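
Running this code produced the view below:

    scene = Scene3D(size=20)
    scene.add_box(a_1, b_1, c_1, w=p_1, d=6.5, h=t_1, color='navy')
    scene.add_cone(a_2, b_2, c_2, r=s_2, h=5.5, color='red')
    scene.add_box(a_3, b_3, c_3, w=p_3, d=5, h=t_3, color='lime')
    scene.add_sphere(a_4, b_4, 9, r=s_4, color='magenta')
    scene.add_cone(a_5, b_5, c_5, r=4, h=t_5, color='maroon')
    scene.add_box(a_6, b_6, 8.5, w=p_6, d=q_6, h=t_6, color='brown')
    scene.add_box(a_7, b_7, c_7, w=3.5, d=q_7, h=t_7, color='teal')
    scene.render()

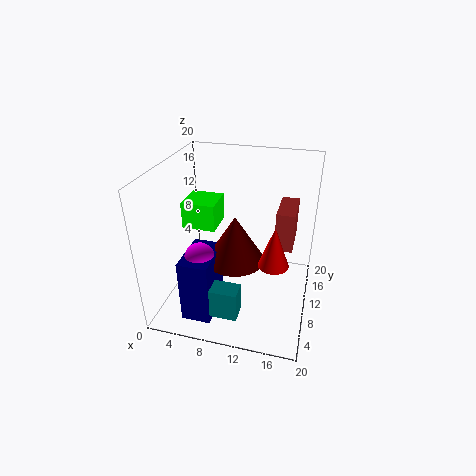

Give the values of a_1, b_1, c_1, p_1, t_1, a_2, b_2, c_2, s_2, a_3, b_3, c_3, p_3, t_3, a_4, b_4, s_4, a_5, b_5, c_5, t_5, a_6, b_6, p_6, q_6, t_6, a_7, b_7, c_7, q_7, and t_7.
a_1 = 4; b_1 = 2.5; c_1 = 0.5; p_1 = 4; t_1 = 9; a_2 = 15.5; b_2 = 7; c_2 = 8.5; s_2 = 2; a_3 = 1; b_3 = 11.5; c_3 = 9.5; p_3 = 5; t_3 = 4; a_4 = 6; b_4 = 5.5; s_4 = 2; a_5 = 10; b_5 = 8.5; c_5 = 7.5; t_5 = 6.5; a_6 = 15; b_6 = 10.5; p_6 = 2.5; q_6 = 6; t_6 = 5.5; a_7 = 8.5; b_7 = 1.5; c_7 = 3; q_7 = 2.5; t_7 = 4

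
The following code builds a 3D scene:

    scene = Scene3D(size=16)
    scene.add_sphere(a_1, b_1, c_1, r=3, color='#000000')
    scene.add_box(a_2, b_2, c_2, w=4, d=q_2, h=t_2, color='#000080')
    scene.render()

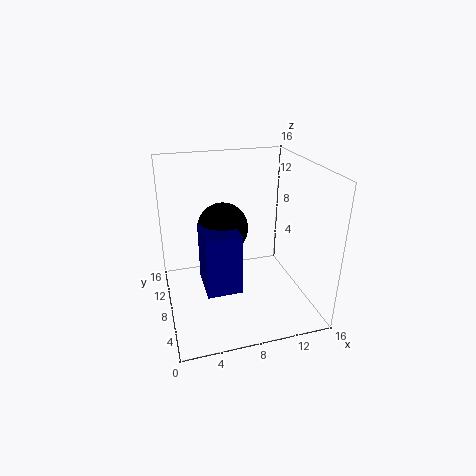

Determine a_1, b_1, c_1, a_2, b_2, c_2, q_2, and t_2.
a_1 = 7; b_1 = 11; c_1 = 8; a_2 = 4; b_2 = 6; c_2 = 2; q_2 = 5; t_2 = 7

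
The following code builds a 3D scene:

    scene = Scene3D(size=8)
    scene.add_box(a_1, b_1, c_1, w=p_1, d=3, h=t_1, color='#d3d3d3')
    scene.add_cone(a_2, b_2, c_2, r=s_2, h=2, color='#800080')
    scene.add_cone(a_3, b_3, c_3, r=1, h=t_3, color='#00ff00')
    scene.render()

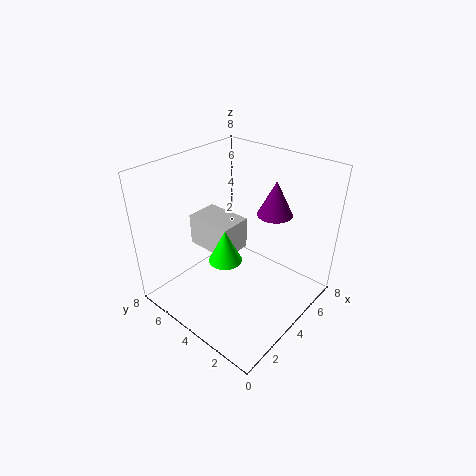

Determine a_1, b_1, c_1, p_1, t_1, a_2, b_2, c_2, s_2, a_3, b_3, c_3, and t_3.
a_1 = 4; b_1 = 5; c_1 = 2; p_1 = 2; t_1 = 2; a_2 = 6; b_2 = 3; c_2 = 5; s_2 = 1; a_3 = 4; b_3 = 5; c_3 = 2; t_3 = 2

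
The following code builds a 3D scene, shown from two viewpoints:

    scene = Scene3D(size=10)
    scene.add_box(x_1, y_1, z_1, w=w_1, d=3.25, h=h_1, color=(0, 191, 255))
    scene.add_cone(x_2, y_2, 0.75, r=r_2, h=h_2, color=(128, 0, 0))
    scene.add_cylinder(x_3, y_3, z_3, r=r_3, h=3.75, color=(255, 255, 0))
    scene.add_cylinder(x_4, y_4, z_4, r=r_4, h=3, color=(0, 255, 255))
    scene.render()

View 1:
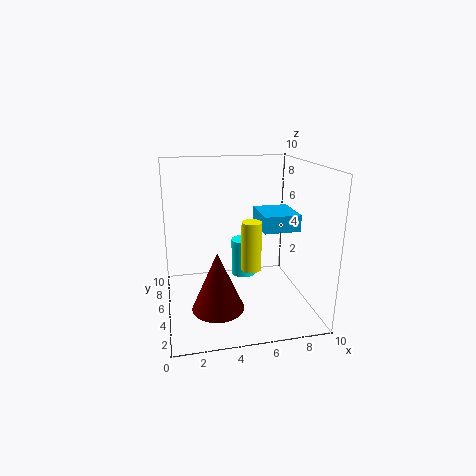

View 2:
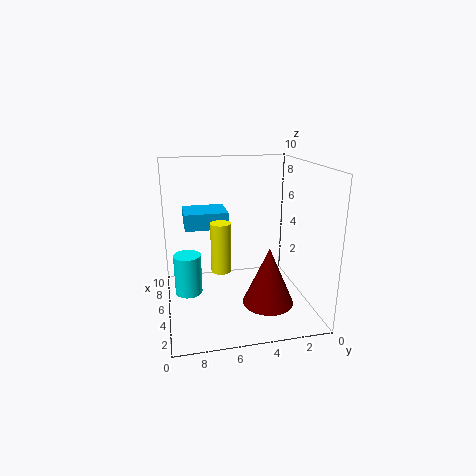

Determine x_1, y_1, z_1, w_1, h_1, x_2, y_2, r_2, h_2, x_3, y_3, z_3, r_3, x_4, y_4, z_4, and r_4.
x_1 = 7; y_1 = 5.25; z_1 = 5; w_1 = 2.75; h_1 = 1.25; x_2 = 3.25; y_2 = 3.25; r_2 = 1.75; h_2 = 4; x_3 = 6.25; y_3 = 6; z_3 = 2; r_3 = 0.75; x_4 = 6.25; y_4 = 8.5; z_4 = 0.5; r_4 = 1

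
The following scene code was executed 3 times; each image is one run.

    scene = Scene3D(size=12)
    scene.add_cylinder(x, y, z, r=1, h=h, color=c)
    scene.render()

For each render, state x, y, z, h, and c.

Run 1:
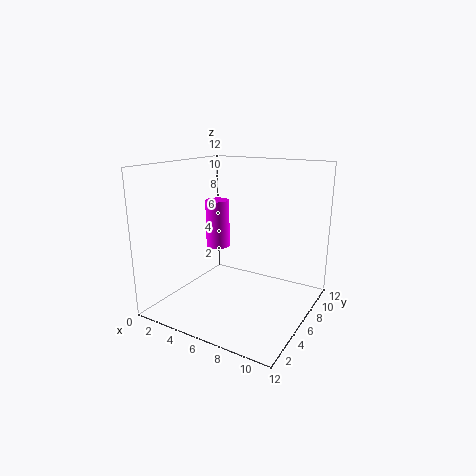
x = 4
y = 6
z = 5
h = 4
c = 'magenta'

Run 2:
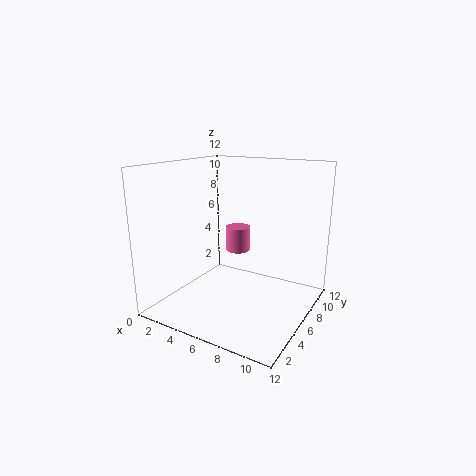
x = 6
y = 6
z = 5
h = 2
c = 'hotpink'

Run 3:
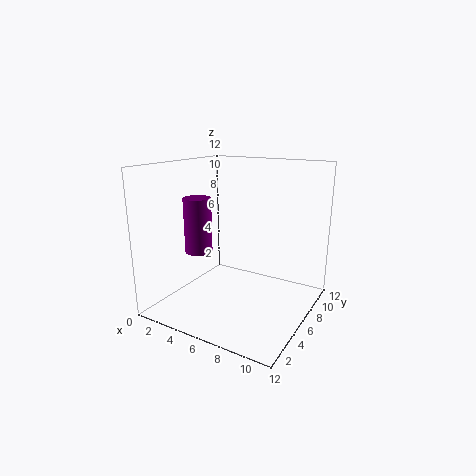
x = 5
y = 2
z = 6
h = 4
c = 'purple'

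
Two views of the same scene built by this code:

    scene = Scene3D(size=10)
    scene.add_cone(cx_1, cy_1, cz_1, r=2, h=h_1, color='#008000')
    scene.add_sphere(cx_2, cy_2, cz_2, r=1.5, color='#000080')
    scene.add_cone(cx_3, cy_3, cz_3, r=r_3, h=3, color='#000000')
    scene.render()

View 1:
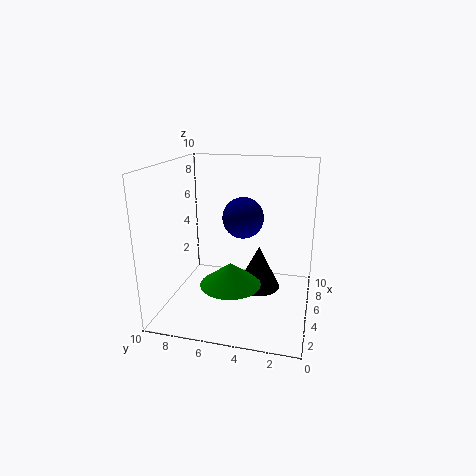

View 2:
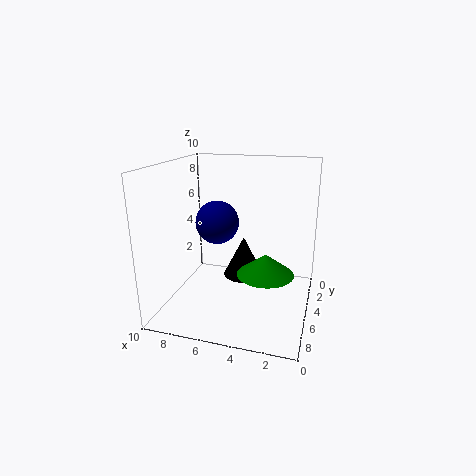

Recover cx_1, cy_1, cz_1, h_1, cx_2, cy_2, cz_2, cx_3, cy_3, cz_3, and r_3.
cx_1 = 3
cy_1 = 5
cz_1 = 2.5
h_1 = 1.5
cx_2 = 6.5
cy_2 = 5
cz_2 = 6
cx_3 = 5
cy_3 = 3.5
cz_3 = 1.5
r_3 = 1.5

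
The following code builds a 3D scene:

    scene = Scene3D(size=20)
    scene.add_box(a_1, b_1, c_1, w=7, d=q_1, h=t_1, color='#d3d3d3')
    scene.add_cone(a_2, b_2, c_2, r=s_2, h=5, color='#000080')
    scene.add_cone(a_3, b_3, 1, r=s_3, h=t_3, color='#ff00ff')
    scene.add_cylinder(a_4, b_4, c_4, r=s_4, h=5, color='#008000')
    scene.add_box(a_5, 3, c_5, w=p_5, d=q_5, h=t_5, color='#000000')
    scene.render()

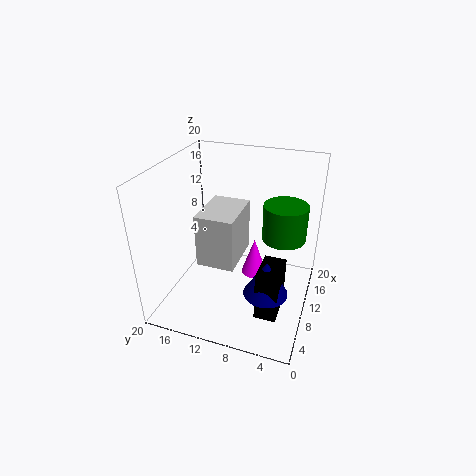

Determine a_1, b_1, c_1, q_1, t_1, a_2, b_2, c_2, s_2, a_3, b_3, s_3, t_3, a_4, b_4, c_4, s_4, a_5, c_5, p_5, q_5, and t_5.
a_1 = 5; b_1 = 9; c_1 = 8; q_1 = 5; t_1 = 7; a_2 = 7; b_2 = 5; c_2 = 4; s_2 = 3; a_3 = 15; b_3 = 9; s_3 = 2; t_3 = 6; a_4 = 12; b_4 = 4; c_4 = 10; s_4 = 3; a_5 = 5; c_5 = 1; p_5 = 5; q_5 = 3; t_5 = 7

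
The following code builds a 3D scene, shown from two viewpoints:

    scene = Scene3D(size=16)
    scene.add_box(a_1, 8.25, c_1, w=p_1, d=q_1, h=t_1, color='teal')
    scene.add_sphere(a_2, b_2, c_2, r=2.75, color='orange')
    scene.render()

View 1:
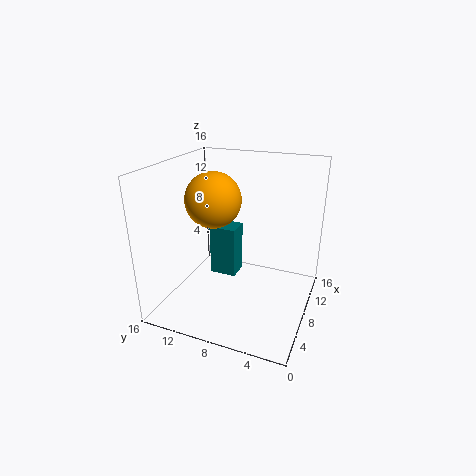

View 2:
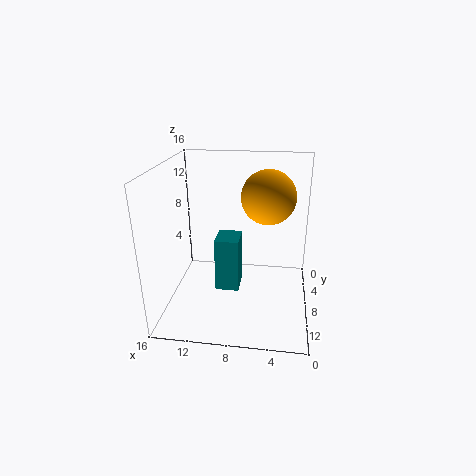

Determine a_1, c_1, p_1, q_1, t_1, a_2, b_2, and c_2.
a_1 = 7.5, c_1 = 3.25, p_1 = 2.5, q_1 = 3, t_1 = 5.75, a_2 = 4.75, b_2 = 9.25, c_2 = 13.25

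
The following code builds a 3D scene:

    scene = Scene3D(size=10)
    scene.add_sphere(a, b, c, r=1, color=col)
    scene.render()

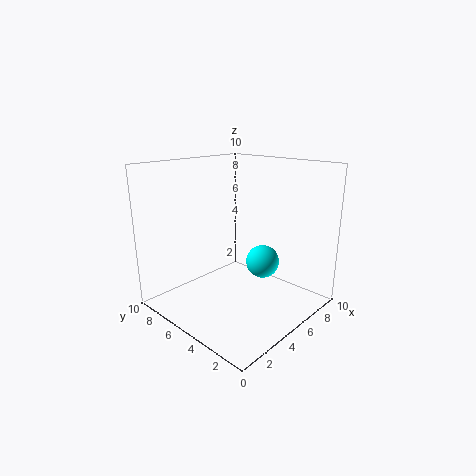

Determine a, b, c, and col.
a = 4, b = 2, c = 4.5, col = 'cyan'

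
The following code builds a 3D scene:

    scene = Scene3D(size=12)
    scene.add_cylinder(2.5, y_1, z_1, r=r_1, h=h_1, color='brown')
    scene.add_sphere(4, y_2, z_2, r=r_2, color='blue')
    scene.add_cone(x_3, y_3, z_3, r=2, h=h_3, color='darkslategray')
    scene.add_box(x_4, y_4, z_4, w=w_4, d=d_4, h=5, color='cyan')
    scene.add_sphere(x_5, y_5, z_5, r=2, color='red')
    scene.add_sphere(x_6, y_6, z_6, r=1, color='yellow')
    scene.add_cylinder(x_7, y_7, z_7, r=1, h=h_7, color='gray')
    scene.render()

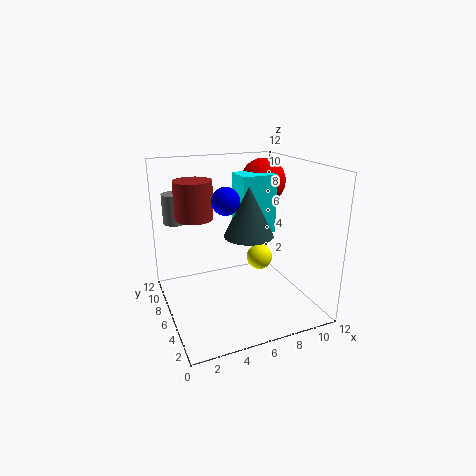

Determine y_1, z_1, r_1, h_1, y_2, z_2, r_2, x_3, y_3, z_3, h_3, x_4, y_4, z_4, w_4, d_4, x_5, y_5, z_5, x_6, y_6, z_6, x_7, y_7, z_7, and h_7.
y_1 = 6.5, z_1 = 8, r_1 = 1.5, h_1 = 3, y_2 = 3.5, z_2 = 10, r_2 = 1, x_3 = 6.5, y_3 = 5, z_3 = 6.5, h_3 = 4, x_4 = 6.5, y_4 = 6, z_4 = 6, w_4 = 3, d_4 = 2.5, x_5 = 9.5, y_5 = 8.5, z_5 = 10, x_6 = 7, y_6 = 4, z_6 = 5, x_7 = 1.5, y_7 = 9, z_7 = 7, h_7 = 2.5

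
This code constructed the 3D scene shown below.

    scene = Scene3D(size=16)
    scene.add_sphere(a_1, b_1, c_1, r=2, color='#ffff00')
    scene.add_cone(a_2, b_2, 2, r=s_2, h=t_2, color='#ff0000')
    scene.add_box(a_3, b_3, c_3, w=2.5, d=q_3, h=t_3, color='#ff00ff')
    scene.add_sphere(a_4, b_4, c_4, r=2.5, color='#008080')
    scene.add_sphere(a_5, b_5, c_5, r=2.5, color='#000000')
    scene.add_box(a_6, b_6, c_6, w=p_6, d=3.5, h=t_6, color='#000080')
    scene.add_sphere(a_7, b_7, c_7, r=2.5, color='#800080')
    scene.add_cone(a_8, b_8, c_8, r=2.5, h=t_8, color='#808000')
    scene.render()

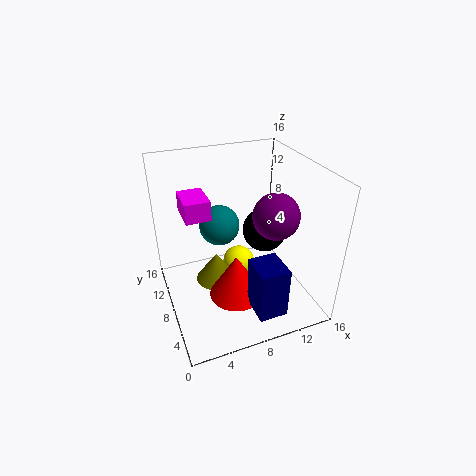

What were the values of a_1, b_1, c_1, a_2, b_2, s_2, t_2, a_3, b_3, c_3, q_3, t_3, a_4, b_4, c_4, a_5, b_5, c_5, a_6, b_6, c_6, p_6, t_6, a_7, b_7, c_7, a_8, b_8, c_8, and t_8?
a_1 = 9.5, b_1 = 11.5, c_1 = 2, a_2 = 7, b_2 = 6, s_2 = 3, t_2 = 5, a_3 = 2, b_3 = 6, c_3 = 12, q_3 = 3.5, t_3 = 2, a_4 = 7.5, b_4 = 13, c_4 = 7, a_5 = 11.5, b_5 = 8.5, c_5 = 8, a_6 = 7.5, b_6 = 0.5, c_6 = 2.5, p_6 = 3, t_6 = 5.5, a_7 = 11.5, b_7 = 6, c_7 = 11, a_8 = 6, b_8 = 10, c_8 = 1.5, t_8 = 3.5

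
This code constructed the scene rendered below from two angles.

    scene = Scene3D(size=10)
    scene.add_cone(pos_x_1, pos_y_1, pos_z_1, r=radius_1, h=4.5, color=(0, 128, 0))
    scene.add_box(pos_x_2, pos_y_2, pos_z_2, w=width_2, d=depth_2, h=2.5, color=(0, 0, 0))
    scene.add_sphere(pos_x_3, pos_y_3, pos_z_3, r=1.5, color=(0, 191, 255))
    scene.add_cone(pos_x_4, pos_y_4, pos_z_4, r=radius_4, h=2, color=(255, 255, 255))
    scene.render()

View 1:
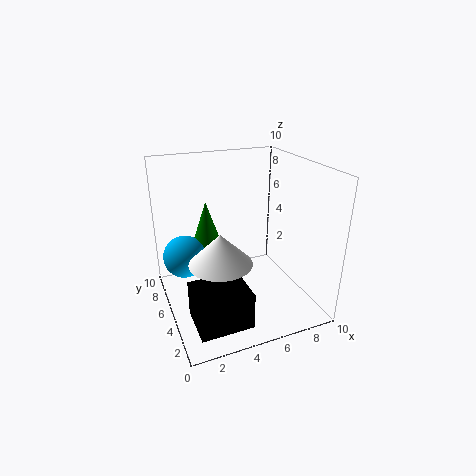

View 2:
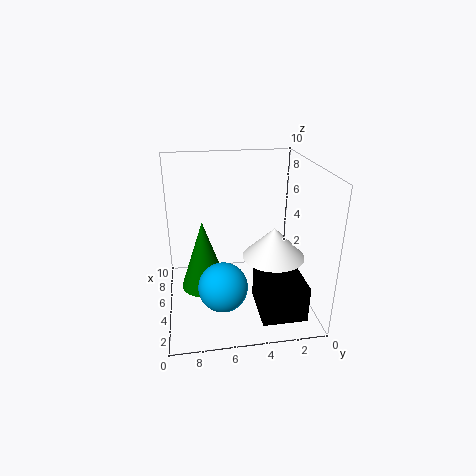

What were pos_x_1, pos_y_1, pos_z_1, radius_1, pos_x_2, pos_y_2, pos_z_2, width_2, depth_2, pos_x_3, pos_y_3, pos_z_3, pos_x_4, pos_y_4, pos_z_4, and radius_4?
pos_x_1 = 3.5; pos_y_1 = 7.5; pos_z_1 = 2.5; radius_1 = 1.5; pos_x_2 = 1; pos_y_2 = 1; pos_z_2 = 0.5; width_2 = 3.5; depth_2 = 3; pos_x_3 = 1.5; pos_y_3 = 6.5; pos_z_3 = 3.5; pos_x_4 = 3; pos_y_4 = 3; pos_z_4 = 4.5; radius_4 = 2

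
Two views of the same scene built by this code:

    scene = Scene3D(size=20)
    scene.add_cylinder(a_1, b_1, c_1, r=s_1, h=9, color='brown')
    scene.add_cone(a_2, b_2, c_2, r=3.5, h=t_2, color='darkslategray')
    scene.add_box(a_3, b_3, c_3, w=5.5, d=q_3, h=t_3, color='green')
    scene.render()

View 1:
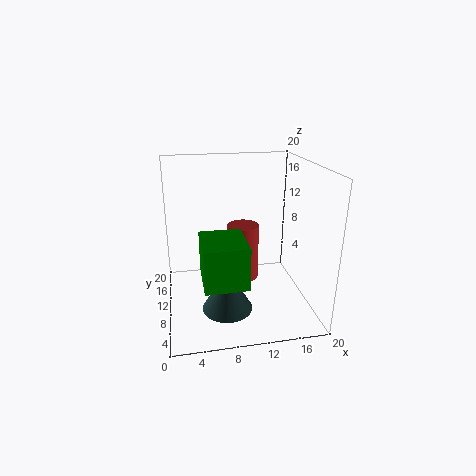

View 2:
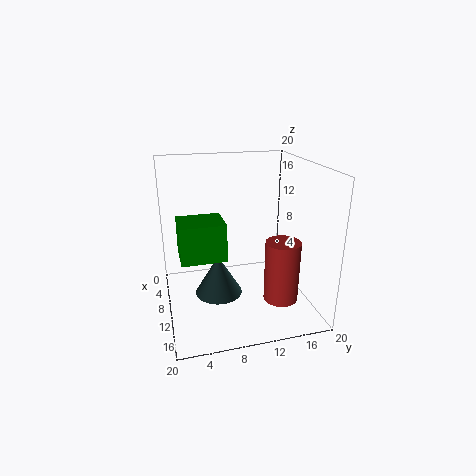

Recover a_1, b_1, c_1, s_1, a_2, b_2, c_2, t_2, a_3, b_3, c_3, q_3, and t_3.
a_1 = 12, b_1 = 16, c_1 = 0.5, s_1 = 2.5, a_2 = 8, b_2 = 7.5, c_2 = 0.5, t_2 = 6, a_3 = 4.5, b_3 = 2, c_3 = 6.5, q_3 = 6.5, t_3 = 5.5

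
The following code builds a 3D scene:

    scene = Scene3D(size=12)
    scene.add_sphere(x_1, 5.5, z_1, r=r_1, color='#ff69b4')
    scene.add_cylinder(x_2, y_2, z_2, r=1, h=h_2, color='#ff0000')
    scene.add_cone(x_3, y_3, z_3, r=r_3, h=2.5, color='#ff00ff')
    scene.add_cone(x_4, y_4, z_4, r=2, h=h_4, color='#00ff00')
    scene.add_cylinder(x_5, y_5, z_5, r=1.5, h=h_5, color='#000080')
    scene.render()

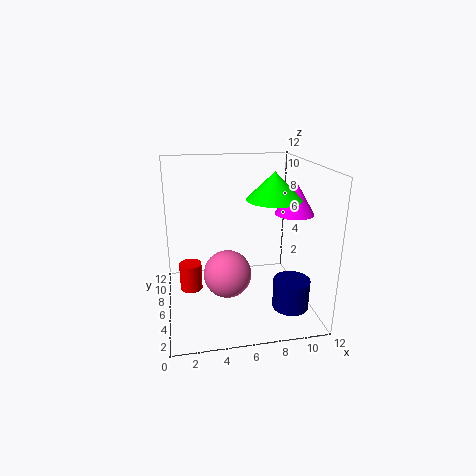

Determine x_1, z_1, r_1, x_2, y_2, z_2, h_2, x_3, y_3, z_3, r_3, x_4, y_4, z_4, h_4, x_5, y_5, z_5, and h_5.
x_1 = 5; z_1 = 3; r_1 = 2; x_2 = 2; y_2 = 8; z_2 = 0.5; h_2 = 2.5; x_3 = 10; y_3 = 4; z_3 = 8.5; r_3 = 1.5; x_4 = 8; y_4 = 3; z_4 = 10; h_4 = 2; x_5 = 10; y_5 = 3.5; z_5 = 0.5; h_5 = 2.5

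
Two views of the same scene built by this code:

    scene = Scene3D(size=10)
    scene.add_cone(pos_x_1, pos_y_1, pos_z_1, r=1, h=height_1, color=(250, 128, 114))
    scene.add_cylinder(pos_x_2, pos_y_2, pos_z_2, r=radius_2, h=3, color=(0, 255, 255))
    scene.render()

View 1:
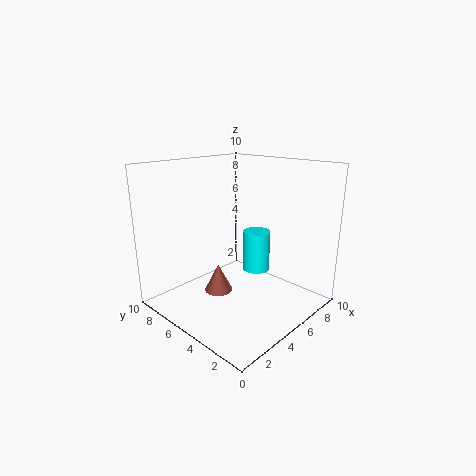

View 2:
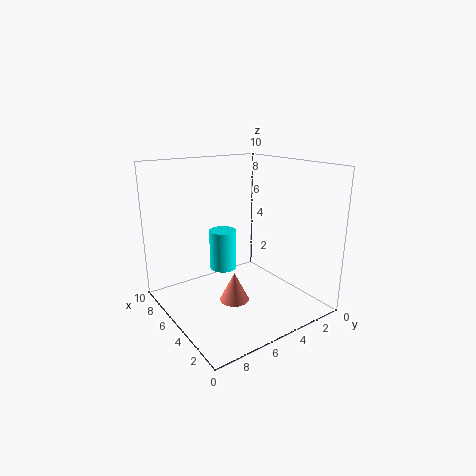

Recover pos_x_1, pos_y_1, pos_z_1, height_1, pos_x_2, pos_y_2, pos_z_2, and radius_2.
pos_x_1 = 4, pos_y_1 = 6, pos_z_1 = 1, height_1 = 2, pos_x_2 = 7, pos_y_2 = 5, pos_z_2 = 2, radius_2 = 1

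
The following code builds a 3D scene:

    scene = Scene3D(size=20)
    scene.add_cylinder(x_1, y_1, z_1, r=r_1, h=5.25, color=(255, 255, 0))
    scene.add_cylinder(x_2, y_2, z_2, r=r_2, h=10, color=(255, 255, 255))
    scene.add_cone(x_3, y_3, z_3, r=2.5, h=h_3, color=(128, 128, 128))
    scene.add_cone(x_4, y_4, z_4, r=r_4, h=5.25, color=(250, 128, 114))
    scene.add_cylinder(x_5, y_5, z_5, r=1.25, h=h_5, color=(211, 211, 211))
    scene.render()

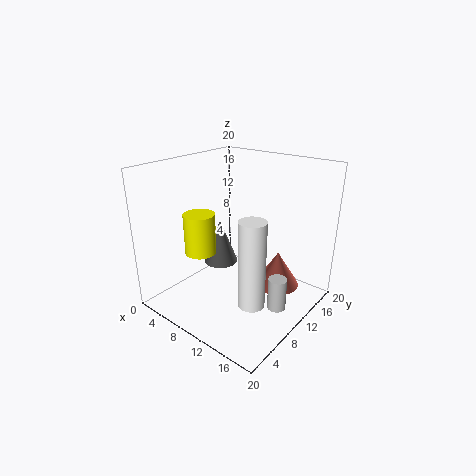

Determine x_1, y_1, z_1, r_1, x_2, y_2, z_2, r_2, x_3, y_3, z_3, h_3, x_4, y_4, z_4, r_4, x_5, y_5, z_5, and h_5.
x_1 = 8.25
y_1 = 4.5
z_1 = 9.5
r_1 = 2
x_2 = 17.75
y_2 = 2.75
z_2 = 6.75
r_2 = 1.5
x_3 = 6.25
y_3 = 10.5
z_3 = 5
h_3 = 6.5
x_4 = 13.75
y_4 = 14.75
z_4 = 1.75
r_4 = 3.25
x_5 = 16.75
y_5 = 10
z_5 = 1.5
h_5 = 4.5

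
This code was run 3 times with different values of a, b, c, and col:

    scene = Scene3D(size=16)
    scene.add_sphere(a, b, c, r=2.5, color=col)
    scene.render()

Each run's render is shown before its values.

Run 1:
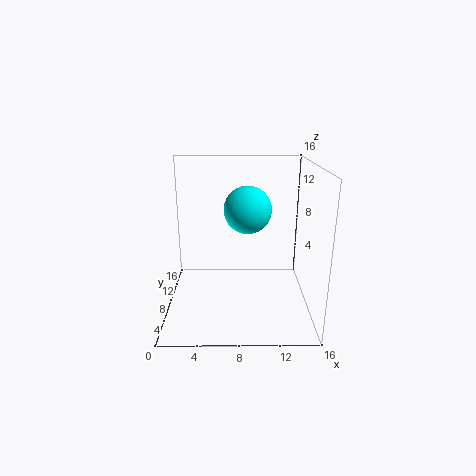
a = 9, b = 7, c = 11.5, col = 'cyan'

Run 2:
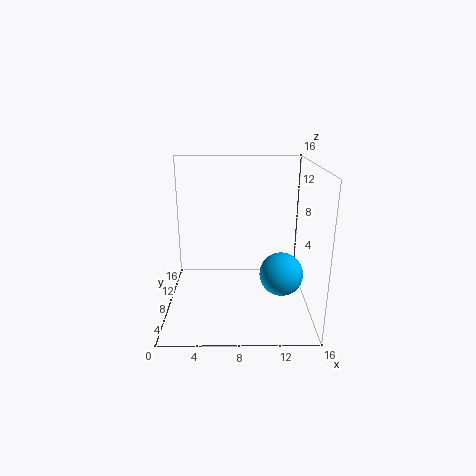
a = 13, b = 8, c = 3.5, col = 'deepskyblue'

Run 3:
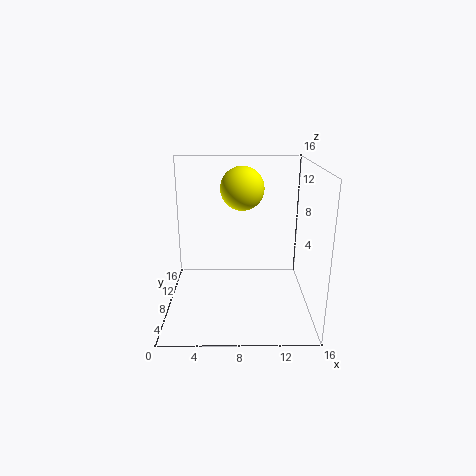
a = 8.5, b = 10.5, c = 13, col = 'yellow'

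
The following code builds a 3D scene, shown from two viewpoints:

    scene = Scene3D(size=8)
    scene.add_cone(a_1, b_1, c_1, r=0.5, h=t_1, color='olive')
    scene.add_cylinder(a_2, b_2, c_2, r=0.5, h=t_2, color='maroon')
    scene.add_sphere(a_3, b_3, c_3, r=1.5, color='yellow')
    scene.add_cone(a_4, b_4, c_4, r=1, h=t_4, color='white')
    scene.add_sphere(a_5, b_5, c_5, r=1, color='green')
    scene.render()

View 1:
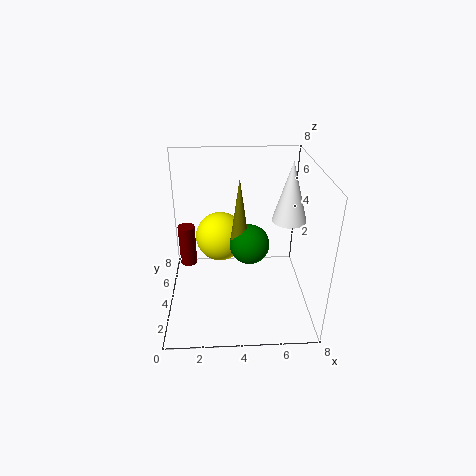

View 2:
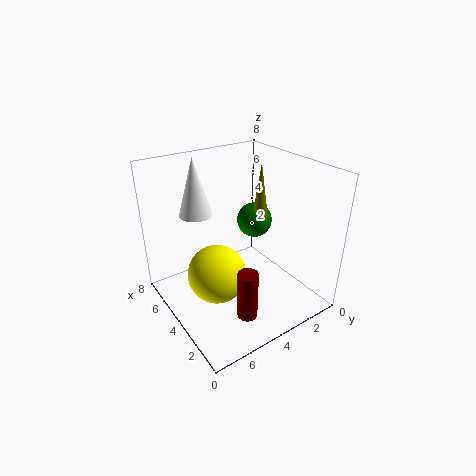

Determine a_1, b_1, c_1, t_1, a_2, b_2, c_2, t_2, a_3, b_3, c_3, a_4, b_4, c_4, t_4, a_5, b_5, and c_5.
a_1 = 4; b_1 = 2.5; c_1 = 4.5; t_1 = 3.5; a_2 = 1; b_2 = 5.5; c_2 = 1.5; t_2 = 2.5; a_3 = 3; b_3 = 6; c_3 = 3; a_4 = 7; b_4 = 5; c_4 = 4.5; t_4 = 3.5; a_5 = 4.5; b_5 = 2.5; c_5 = 4.5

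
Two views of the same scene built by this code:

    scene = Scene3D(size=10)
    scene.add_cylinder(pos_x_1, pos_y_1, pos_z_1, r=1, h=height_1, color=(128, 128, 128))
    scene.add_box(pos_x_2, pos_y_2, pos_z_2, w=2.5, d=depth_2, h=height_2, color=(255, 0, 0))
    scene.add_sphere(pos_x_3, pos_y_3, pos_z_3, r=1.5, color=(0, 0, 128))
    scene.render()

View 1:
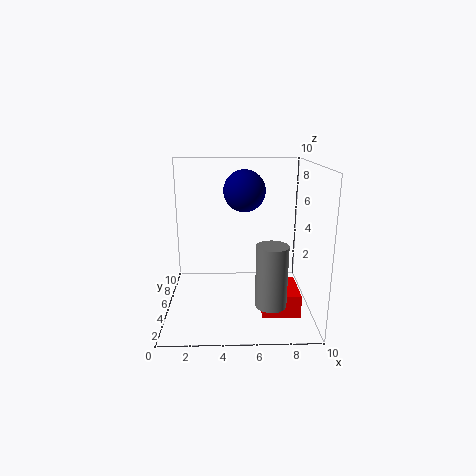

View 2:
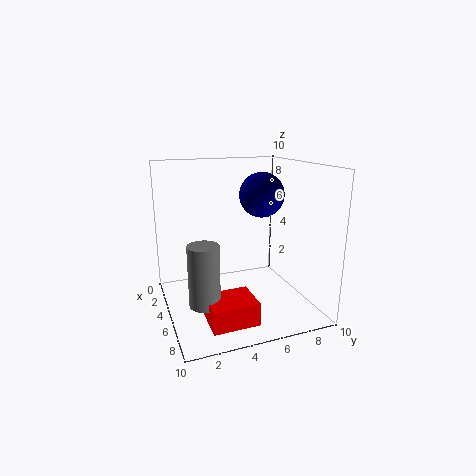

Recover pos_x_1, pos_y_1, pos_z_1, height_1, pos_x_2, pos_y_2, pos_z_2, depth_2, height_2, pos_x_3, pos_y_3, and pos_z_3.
pos_x_1 = 7, pos_y_1 = 2, pos_z_1 = 1.5, height_1 = 4, pos_x_2 = 6.5, pos_y_2 = 2, pos_z_2 = 0.5, depth_2 = 3, height_2 = 1.5, pos_x_3 = 5.5, pos_y_3 = 6.5, pos_z_3 = 8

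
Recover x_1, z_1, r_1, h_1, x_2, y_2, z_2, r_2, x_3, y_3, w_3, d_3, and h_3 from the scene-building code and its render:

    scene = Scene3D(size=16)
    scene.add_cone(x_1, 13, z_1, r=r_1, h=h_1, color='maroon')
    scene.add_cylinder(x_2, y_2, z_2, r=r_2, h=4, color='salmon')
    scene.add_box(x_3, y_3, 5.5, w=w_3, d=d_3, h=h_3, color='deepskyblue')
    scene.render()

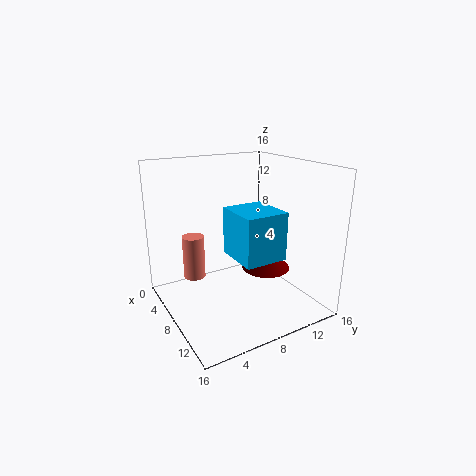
x_1 = 6.5, z_1 = 2.5, r_1 = 3, h_1 = 3, x_2 = 11, y_2 = 1.5, z_2 = 6.5, r_2 = 1, x_3 = 5.5, y_3 = 7.5, w_3 = 5.5, d_3 = 5, h_3 = 5.5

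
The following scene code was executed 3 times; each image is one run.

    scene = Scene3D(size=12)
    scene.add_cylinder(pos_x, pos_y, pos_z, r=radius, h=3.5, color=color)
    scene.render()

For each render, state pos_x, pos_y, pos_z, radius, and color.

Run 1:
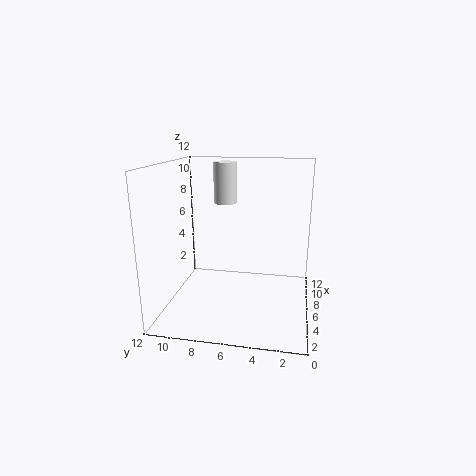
pos_x = 8
pos_y = 7.5
pos_z = 8.5
radius = 1
color = 'white'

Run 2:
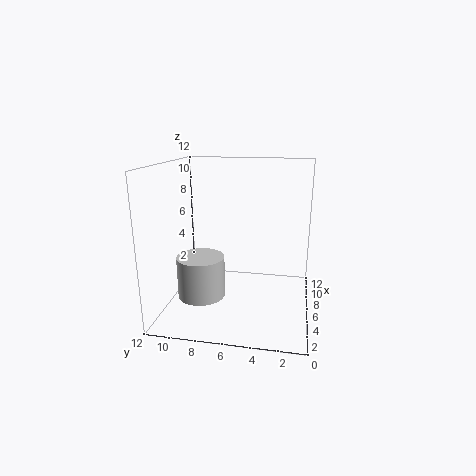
pos_x = 5
pos_y = 9
pos_z = 1
radius = 2
color = 'lightgray'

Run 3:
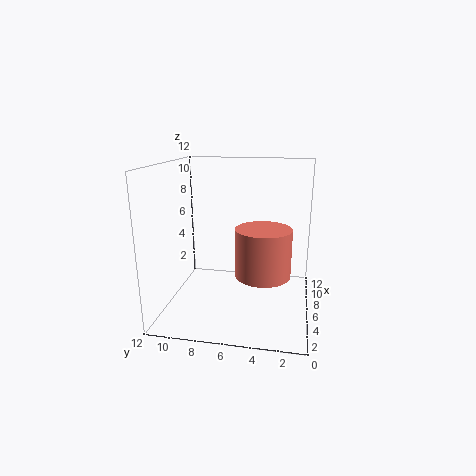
pos_x = 2.5
pos_y = 3.5
pos_z = 4.5
radius = 2
color = 'salmon'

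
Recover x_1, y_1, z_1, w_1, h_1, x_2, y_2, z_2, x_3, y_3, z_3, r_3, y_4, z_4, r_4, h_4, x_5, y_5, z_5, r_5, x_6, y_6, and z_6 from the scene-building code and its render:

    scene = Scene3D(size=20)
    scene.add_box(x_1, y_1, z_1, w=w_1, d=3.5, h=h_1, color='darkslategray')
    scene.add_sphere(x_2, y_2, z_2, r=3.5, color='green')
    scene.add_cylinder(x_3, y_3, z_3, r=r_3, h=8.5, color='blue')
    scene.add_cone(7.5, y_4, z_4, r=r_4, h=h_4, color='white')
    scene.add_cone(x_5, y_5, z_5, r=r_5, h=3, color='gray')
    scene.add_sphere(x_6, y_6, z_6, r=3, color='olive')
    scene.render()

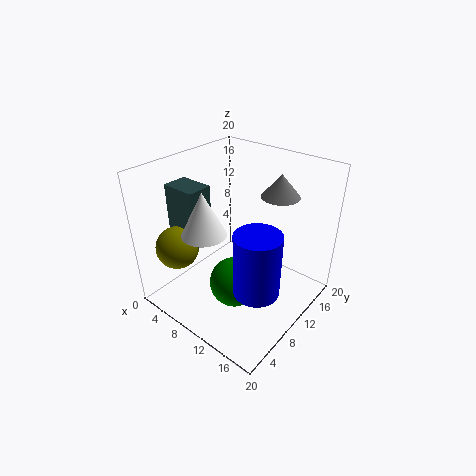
x_1 = 1, y_1 = 5.5, z_1 = 8.5, w_1 = 5, h_1 = 8.5, x_2 = 11, y_2 = 8, z_2 = 4, x_3 = 15.5, y_3 = 7, z_3 = 5.5, r_3 = 3, y_4 = 6, z_4 = 11.5, r_4 = 3, h_4 = 6, x_5 = 14.5, y_5 = 13, z_5 = 16.5, r_5 = 2.5, x_6 = 3.5, y_6 = 4.5, z_6 = 8.5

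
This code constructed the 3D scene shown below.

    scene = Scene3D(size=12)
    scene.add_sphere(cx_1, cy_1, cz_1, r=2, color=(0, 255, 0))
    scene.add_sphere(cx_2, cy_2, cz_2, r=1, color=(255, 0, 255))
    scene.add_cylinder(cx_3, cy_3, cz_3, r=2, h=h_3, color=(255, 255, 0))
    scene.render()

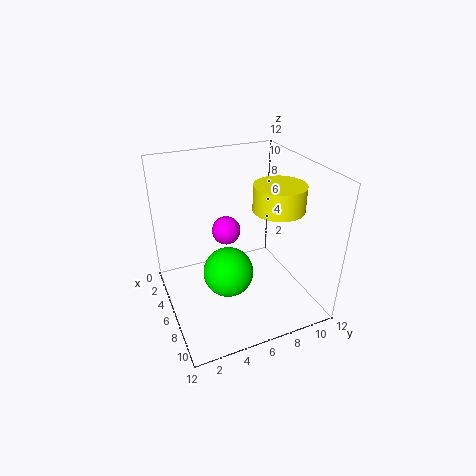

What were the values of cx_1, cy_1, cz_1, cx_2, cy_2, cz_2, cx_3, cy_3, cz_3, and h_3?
cx_1 = 7.5; cy_1 = 4.5; cz_1 = 4; cx_2 = 8.5; cy_2 = 4; cz_2 = 8.5; cx_3 = 8; cy_3 = 8.5; cz_3 = 9; h_3 = 2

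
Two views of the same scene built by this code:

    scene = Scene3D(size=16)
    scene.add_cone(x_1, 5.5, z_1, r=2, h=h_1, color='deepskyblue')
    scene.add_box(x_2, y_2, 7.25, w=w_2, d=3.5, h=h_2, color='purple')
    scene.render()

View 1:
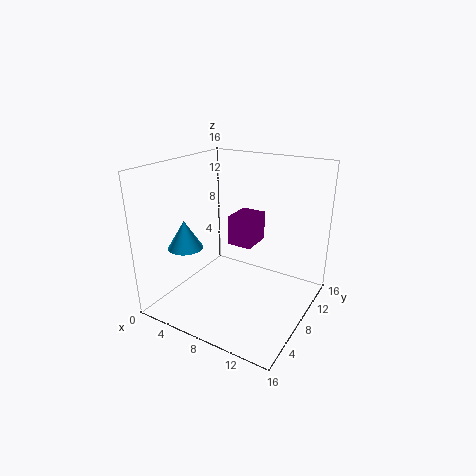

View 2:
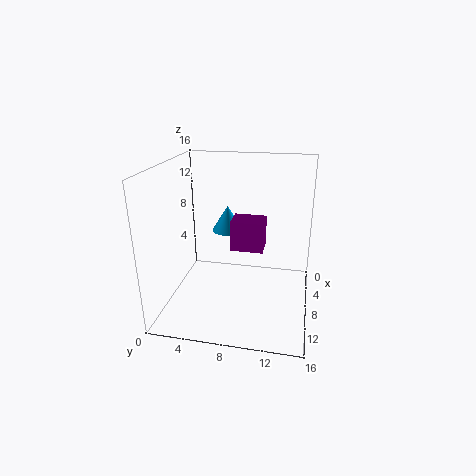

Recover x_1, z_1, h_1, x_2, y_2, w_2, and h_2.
x_1 = 2.5
z_1 = 6.5
h_1 = 3.25
x_2 = 7
y_2 = 7.5
w_2 = 2.75
h_2 = 3.25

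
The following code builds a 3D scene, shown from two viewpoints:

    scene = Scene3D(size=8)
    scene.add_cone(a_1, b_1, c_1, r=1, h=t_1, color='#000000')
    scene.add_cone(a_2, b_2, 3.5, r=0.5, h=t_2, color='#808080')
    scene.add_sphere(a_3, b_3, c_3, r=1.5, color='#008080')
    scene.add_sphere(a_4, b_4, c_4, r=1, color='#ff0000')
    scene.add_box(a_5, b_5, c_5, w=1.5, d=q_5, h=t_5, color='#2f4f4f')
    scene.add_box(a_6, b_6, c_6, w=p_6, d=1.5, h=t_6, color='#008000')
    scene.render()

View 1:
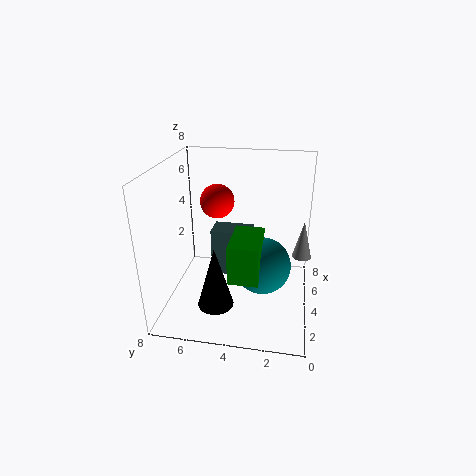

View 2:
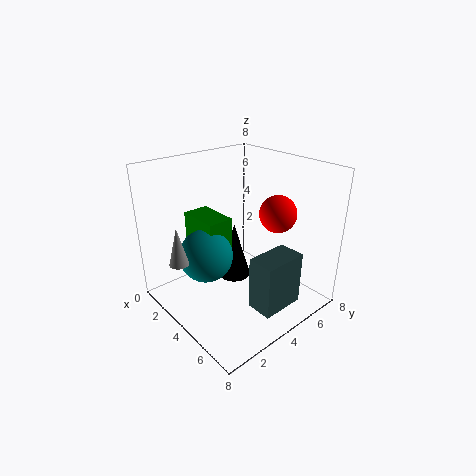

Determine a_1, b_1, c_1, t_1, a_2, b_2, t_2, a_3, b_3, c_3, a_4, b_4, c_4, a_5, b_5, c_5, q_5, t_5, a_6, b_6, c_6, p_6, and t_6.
a_1 = 2.5
b_1 = 5
c_1 = 0.5
t_1 = 3.5
a_2 = 3.5
b_2 = 0.5
t_2 = 2
a_3 = 3
b_3 = 2.5
c_3 = 3
a_4 = 5.5
b_4 = 5.5
c_4 = 5.5
a_5 = 5.5
b_5 = 3.5
c_5 = 0.5
q_5 = 2.5
t_5 = 3
a_6 = 1
b_6 = 2.5
c_6 = 3
p_6 = 2.5
t_6 = 2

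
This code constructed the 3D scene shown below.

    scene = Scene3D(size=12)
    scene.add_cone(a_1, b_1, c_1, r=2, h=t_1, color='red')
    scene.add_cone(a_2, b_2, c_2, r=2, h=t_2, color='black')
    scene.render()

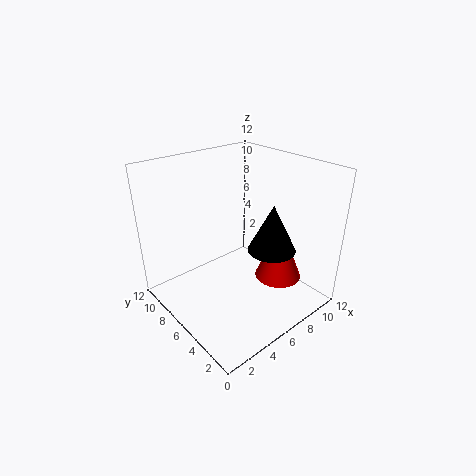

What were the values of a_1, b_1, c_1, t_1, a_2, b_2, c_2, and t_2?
a_1 = 9
b_1 = 4
c_1 = 2
t_1 = 5
a_2 = 8
b_2 = 4
c_2 = 5
t_2 = 4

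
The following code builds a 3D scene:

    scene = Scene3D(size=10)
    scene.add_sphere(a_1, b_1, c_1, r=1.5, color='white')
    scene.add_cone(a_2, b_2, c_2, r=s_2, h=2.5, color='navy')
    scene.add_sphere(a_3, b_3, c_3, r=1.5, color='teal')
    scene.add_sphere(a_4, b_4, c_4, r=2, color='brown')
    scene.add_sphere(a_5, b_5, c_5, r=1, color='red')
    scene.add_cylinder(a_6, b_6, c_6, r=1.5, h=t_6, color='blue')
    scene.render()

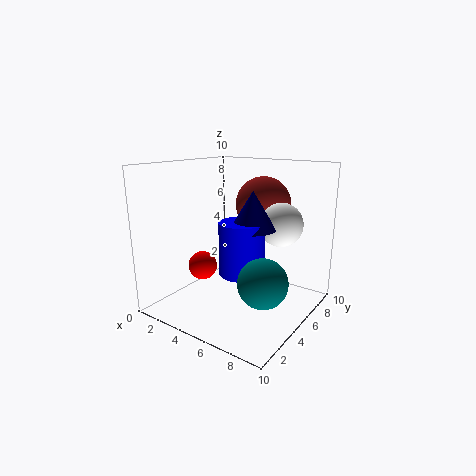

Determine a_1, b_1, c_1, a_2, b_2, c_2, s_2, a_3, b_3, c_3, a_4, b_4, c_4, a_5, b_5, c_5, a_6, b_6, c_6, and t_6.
a_1 = 7.5, b_1 = 6.5, c_1 = 6, a_2 = 6.5, b_2 = 4.5, c_2 = 6, s_2 = 1.5, a_3 = 8.5, b_3 = 2.5, c_3 = 3.5, a_4 = 5.5, b_4 = 7.5, c_4 = 7, a_5 = 3, b_5 = 3.5, c_5 = 3, a_6 = 6, b_6 = 4, c_6 = 3, t_6 = 3.5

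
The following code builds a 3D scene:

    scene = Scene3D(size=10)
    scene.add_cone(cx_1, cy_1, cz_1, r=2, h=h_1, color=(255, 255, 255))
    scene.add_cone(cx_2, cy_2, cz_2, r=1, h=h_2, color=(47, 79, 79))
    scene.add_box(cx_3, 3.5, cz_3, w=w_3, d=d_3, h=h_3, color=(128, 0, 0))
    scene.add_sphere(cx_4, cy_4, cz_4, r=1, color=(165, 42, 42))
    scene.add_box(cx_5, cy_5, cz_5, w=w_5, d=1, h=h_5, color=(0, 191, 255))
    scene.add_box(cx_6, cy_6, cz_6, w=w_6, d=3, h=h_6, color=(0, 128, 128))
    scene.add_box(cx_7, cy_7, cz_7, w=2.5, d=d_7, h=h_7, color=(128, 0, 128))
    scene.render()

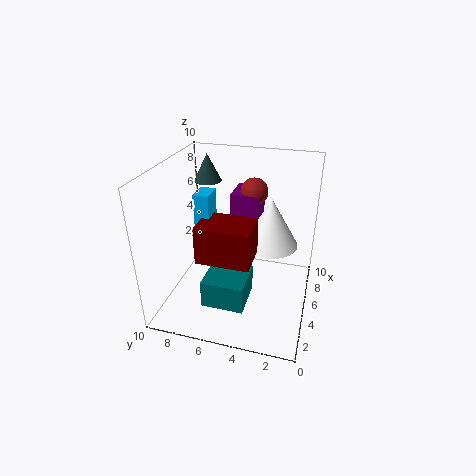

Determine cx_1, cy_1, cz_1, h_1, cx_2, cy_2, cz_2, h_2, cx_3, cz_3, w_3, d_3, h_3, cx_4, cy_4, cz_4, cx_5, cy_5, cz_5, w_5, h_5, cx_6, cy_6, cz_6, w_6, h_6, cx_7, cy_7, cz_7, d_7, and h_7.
cx_1 = 6.5; cy_1 = 3; cz_1 = 4; h_1 = 3.5; cx_2 = 7.5; cy_2 = 8; cz_2 = 8; h_2 = 2; cx_3 = 2; cz_3 = 4.5; w_3 = 2.5; d_3 = 3.5; h_3 = 2.5; cx_4 = 7.5; cy_4 = 4.5; cz_4 = 7.5; cx_5 = 3.5; cy_5 = 6.5; cz_5 = 4.5; w_5 = 1.5; h_5 = 4; cx_6 = 2.5; cy_6 = 4; cz_6 = 0.5; w_6 = 3; h_6 = 2; cx_7 = 6.5; cy_7 = 4; cz_7 = 3.5; d_7 = 2; h_7 = 4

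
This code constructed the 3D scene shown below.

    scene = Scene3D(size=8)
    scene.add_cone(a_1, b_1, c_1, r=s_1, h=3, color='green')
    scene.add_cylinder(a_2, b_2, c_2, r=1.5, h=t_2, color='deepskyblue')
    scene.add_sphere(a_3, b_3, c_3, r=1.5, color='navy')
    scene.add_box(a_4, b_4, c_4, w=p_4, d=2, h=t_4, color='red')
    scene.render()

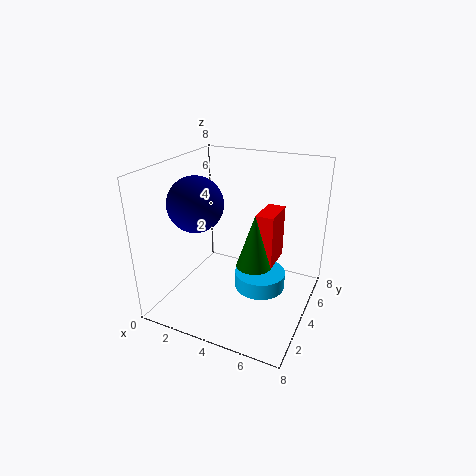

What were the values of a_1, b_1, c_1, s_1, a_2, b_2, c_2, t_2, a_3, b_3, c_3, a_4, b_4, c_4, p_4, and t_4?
a_1 = 5; b_1 = 4; c_1 = 2.5; s_1 = 1; a_2 = 5; b_2 = 5; c_2 = 0.5; t_2 = 1; a_3 = 2; b_3 = 3; c_3 = 6; a_4 = 5; b_4 = 4; c_4 = 2.5; p_4 = 1; t_4 = 3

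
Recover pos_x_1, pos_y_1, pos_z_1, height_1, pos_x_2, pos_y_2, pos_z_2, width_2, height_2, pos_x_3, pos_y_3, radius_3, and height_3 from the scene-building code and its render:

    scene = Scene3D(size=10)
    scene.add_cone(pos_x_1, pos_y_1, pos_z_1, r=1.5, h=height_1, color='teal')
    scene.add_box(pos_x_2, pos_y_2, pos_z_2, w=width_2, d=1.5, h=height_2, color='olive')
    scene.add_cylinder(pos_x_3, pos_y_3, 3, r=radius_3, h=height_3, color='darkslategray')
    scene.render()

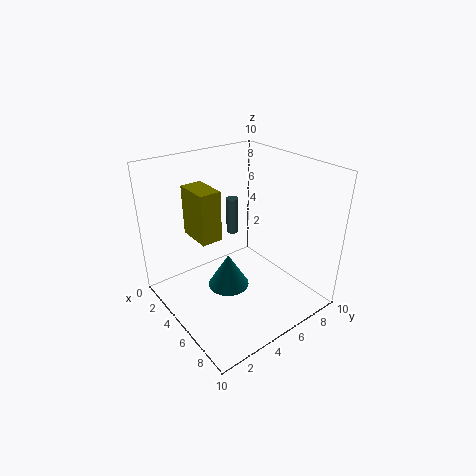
pos_x_1 = 4.5; pos_y_1 = 4.5; pos_z_1 = 1; height_1 = 2.5; pos_x_2 = 2; pos_y_2 = 2.5; pos_z_2 = 5; width_2 = 2.5; height_2 = 3.5; pos_x_3 = 1; pos_y_3 = 7.5; radius_3 = 0.5; height_3 = 3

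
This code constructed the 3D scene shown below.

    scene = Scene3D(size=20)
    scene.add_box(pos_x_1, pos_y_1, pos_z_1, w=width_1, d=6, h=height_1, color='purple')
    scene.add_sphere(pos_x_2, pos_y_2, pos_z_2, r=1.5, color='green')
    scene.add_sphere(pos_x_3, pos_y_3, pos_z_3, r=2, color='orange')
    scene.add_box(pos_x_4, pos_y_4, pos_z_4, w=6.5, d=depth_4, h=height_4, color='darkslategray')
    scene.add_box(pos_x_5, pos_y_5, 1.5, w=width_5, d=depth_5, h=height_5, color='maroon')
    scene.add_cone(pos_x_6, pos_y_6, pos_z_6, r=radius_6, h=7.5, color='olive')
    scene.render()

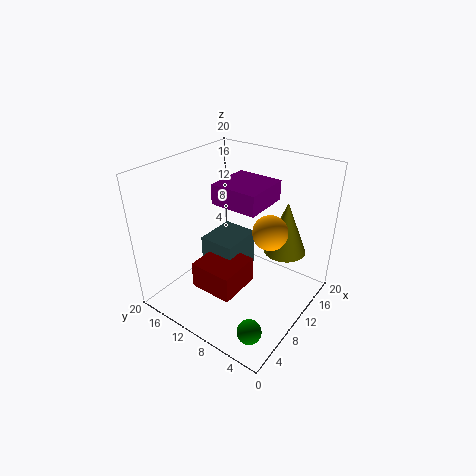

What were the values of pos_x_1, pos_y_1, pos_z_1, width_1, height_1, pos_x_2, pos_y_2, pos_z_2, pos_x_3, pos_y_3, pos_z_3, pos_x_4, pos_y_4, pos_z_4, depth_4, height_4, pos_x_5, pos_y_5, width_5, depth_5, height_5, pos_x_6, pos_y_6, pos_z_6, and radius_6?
pos_x_1 = 6, pos_y_1 = 5, pos_z_1 = 16.5, width_1 = 6, height_1 = 2.5, pos_x_2 = 2, pos_y_2 = 2.5, pos_z_2 = 3.5, pos_x_3 = 6.5, pos_y_3 = 3, pos_z_3 = 15, pos_x_4 = 10, pos_y_4 = 11.5, pos_z_4 = 1.5, depth_4 = 5.5, height_4 = 6, pos_x_5 = 6, pos_y_5 = 9, width_5 = 6.5, depth_5 = 6.5, height_5 = 4, pos_x_6 = 14.5, pos_y_6 = 5, pos_z_6 = 7.5, radius_6 = 3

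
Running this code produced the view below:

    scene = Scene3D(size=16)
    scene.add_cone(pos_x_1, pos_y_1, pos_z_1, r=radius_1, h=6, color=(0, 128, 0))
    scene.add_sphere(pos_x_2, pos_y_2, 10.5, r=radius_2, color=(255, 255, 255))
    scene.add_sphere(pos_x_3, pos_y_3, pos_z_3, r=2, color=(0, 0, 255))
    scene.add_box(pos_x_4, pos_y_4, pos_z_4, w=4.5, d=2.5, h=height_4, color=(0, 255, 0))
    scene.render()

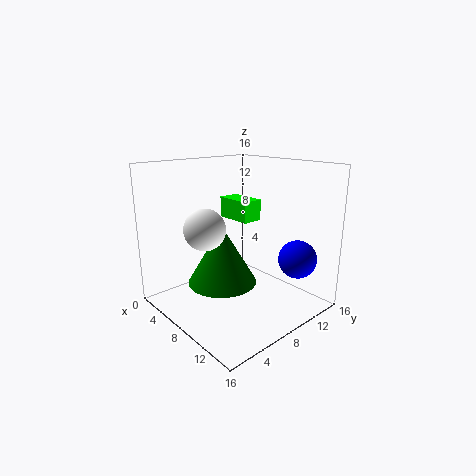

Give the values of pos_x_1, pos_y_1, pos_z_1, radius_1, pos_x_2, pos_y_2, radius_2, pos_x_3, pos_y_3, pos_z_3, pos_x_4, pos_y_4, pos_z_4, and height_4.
pos_x_1 = 9.5; pos_y_1 = 4.5; pos_z_1 = 4.5; radius_1 = 3.5; pos_x_2 = 9.5; pos_y_2 = 2.5; radius_2 = 2; pos_x_3 = 14; pos_y_3 = 11; pos_z_3 = 6.5; pos_x_4 = 2.5; pos_y_4 = 10; pos_z_4 = 9; height_4 = 2.5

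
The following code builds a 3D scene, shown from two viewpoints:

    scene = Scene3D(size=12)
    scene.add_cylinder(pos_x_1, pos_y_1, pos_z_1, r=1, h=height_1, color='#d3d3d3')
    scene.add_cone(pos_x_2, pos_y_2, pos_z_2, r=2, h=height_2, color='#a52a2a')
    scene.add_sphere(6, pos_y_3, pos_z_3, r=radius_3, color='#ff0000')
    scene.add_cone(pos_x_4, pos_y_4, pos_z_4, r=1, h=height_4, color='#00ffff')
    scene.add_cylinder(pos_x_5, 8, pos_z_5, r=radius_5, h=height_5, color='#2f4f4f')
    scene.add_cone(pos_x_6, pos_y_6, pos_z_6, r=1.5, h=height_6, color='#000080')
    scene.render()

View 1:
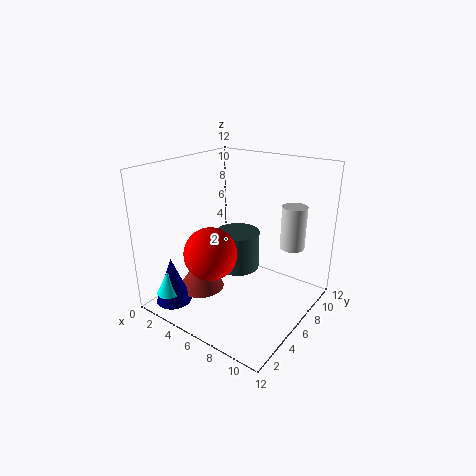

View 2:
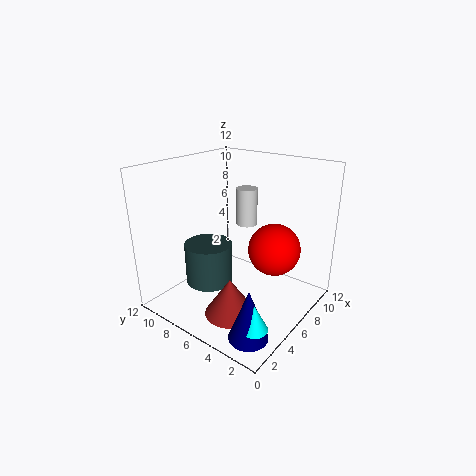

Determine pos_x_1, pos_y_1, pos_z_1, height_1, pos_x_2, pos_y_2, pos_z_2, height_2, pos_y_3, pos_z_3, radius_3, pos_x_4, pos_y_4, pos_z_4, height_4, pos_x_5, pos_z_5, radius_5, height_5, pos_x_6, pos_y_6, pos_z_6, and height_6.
pos_x_1 = 10, pos_y_1 = 8, pos_z_1 = 5.5, height_1 = 3.5, pos_x_2 = 3, pos_y_2 = 4.5, pos_z_2 = 1, height_2 = 3, pos_y_3 = 2.5, pos_z_3 = 6, radius_3 = 2, pos_x_4 = 2, pos_y_4 = 1.5, pos_z_4 = 1.5, height_4 = 2, pos_x_5 = 4.5, pos_z_5 = 2, radius_5 = 2, height_5 = 3.5, pos_x_6 = 2, pos_y_6 = 2, pos_z_6 = 0.5, height_6 = 4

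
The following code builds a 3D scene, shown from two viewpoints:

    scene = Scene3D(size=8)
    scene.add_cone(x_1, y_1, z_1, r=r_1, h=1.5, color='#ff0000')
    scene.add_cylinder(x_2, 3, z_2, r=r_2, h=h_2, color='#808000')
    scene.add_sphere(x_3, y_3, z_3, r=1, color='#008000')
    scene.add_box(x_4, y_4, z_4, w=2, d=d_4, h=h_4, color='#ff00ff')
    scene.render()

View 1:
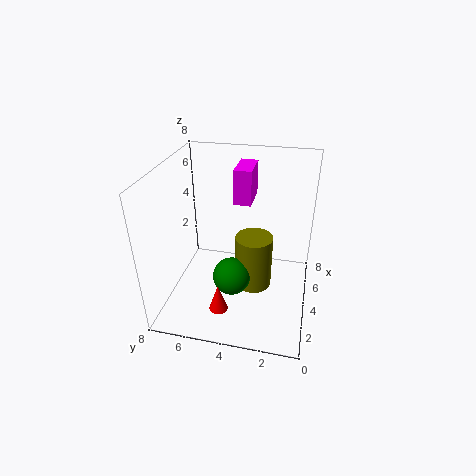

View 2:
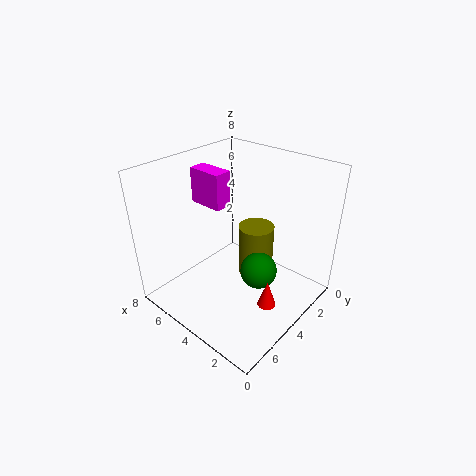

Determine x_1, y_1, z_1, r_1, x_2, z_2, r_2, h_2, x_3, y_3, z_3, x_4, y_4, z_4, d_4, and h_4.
x_1 = 1.5; y_1 = 4.5; z_1 = 1; r_1 = 0.5; x_2 = 3.5; z_2 = 1.5; r_2 = 1; h_2 = 3; x_3 = 2.5; y_3 = 4; z_3 = 2.5; x_4 = 5; y_4 = 3.5; z_4 = 5.5; d_4 = 1; h_4 = 2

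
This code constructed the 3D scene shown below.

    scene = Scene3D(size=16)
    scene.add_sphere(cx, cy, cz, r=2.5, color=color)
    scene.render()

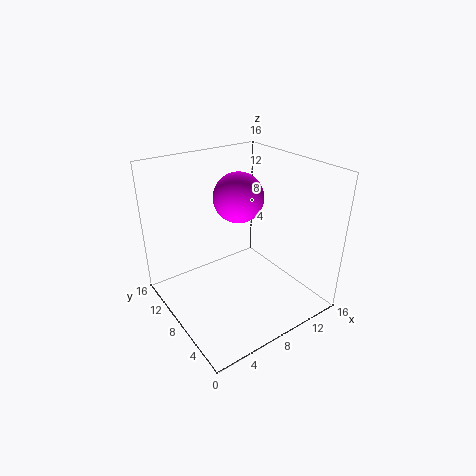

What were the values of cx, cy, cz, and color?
cx = 7; cy = 6.5; cz = 13.5; color = 'magenta'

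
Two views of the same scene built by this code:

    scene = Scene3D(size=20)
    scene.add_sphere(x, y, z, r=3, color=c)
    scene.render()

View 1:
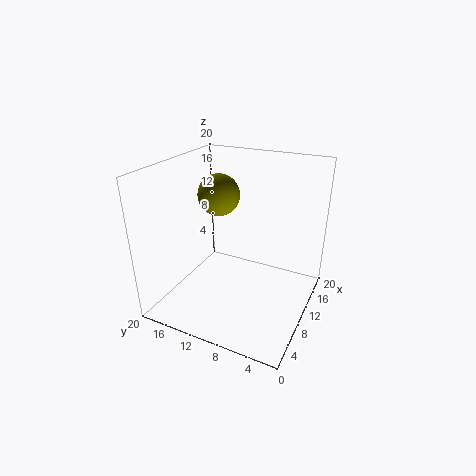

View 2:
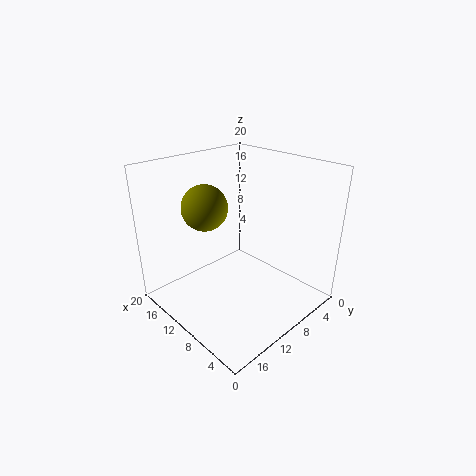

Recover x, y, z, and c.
x = 12, y = 14, z = 15, c = 'olive'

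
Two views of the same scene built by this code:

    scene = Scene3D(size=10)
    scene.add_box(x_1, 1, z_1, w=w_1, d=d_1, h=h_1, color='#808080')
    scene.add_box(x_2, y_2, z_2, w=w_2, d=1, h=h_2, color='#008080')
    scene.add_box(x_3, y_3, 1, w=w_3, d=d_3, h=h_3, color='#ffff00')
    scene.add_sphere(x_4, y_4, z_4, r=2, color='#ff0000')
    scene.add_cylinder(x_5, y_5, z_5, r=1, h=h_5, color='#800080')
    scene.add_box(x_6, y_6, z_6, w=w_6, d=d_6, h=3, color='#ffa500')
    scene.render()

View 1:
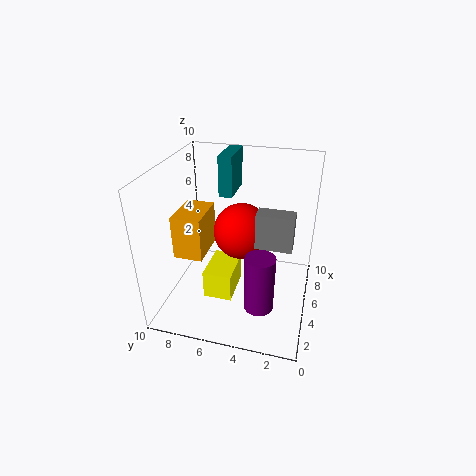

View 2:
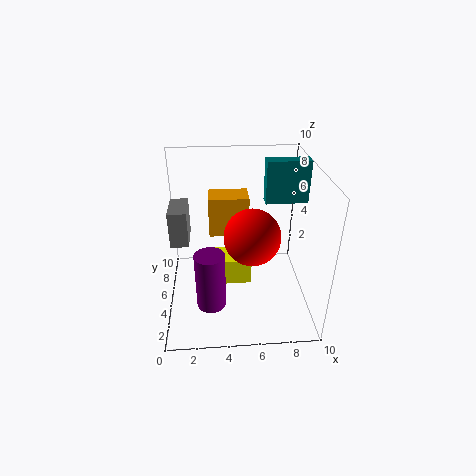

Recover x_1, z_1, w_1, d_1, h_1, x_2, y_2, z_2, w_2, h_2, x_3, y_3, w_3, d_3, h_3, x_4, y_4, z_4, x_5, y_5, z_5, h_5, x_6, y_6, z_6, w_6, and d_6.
x_1 = 1; z_1 = 7; w_1 = 1; d_1 = 2; h_1 = 2; x_2 = 7; y_2 = 6; z_2 = 7; w_2 = 3; h_2 = 3; x_3 = 3; y_3 = 5; w_3 = 3; d_3 = 2; h_3 = 2; x_4 = 6; y_4 = 5; z_4 = 5; x_5 = 3; y_5 = 3; z_5 = 1; h_5 = 4; x_6 = 3; y_6 = 7; z_6 = 4; w_6 = 3; d_6 = 2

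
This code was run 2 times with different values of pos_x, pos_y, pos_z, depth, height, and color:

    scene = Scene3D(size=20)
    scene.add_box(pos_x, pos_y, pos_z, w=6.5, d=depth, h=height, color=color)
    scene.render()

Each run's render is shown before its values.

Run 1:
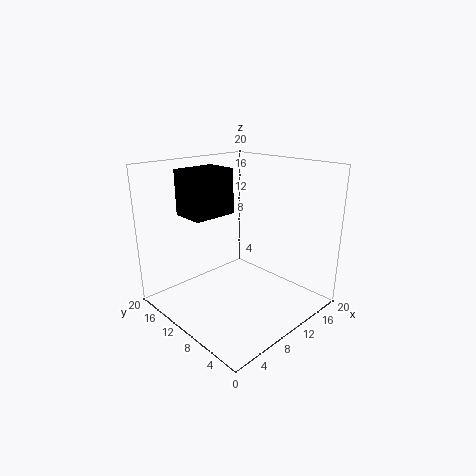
pos_x = 5.5; pos_y = 13; pos_z = 12.5; depth = 5; height = 6.5; color = 'black'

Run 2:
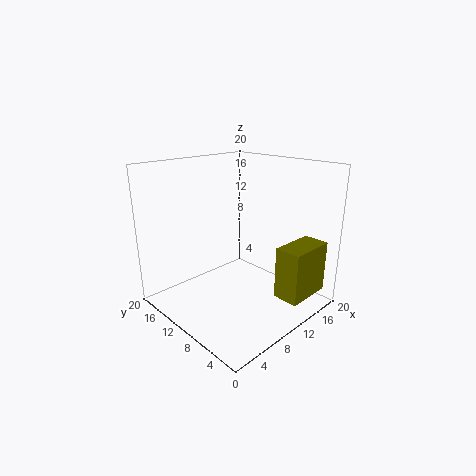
pos_x = 11; pos_y = 0.5; pos_z = 3; depth = 3.5; height = 7; color = 'olive'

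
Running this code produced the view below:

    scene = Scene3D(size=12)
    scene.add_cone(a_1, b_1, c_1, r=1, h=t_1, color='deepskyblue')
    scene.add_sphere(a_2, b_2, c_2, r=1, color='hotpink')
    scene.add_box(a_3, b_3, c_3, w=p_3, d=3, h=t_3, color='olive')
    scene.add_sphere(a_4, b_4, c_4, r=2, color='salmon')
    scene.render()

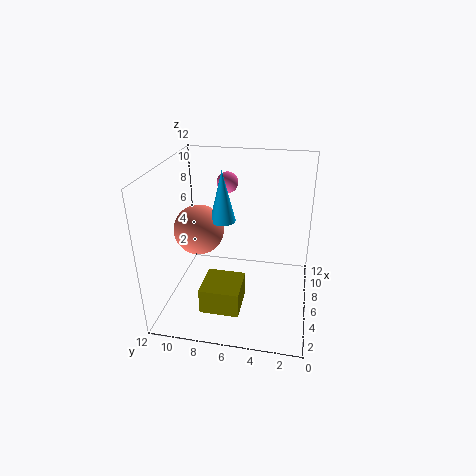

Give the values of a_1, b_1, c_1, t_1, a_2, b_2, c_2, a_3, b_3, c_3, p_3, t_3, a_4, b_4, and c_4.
a_1 = 5; b_1 = 7; c_1 = 8; t_1 = 4; a_2 = 11; b_2 = 8; c_2 = 9; a_3 = 1; b_3 = 5; c_3 = 2; p_3 = 3; t_3 = 2; a_4 = 5; b_4 = 9; c_4 = 7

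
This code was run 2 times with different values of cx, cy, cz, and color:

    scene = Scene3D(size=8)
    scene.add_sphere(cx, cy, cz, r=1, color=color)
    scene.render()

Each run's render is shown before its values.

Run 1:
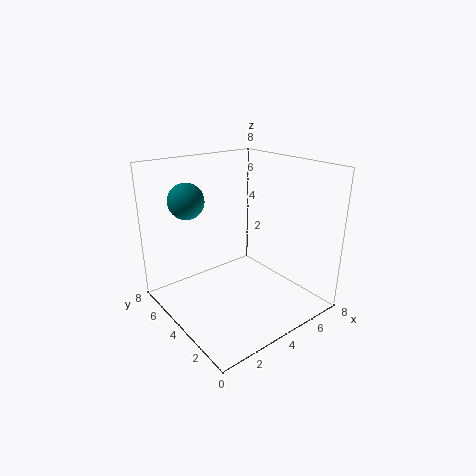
cx = 2
cy = 6
cz = 6
color = 'teal'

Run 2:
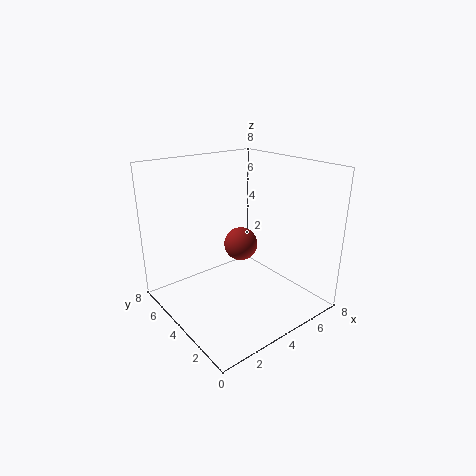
cx = 5
cy = 5
cz = 3
color = 'brown'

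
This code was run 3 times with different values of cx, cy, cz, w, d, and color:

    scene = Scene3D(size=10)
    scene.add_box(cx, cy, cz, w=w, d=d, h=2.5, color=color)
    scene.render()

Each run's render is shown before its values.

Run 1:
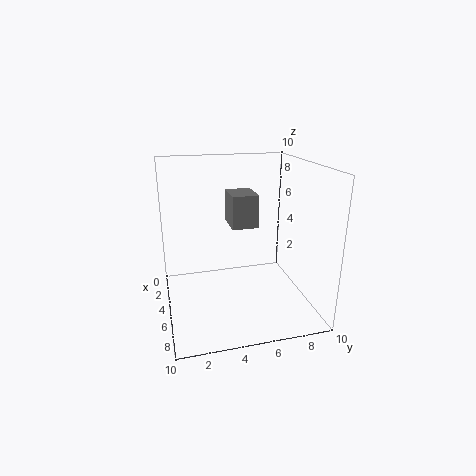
cx = 1
cy = 5
cz = 5
w = 2.5
d = 2
color = 'gray'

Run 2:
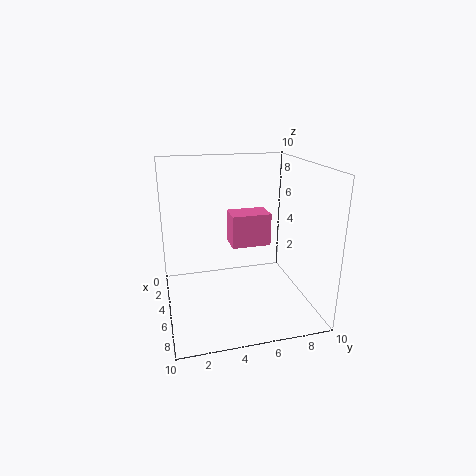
cx = 1.5
cy = 5
cz = 3.5
w = 2
d = 3
color = 'hotpink'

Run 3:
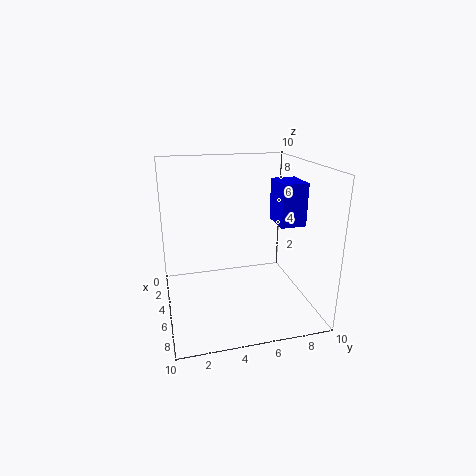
cx = 7
cy = 6.5
cz = 7
w = 2
d = 1.5
color = 'blue'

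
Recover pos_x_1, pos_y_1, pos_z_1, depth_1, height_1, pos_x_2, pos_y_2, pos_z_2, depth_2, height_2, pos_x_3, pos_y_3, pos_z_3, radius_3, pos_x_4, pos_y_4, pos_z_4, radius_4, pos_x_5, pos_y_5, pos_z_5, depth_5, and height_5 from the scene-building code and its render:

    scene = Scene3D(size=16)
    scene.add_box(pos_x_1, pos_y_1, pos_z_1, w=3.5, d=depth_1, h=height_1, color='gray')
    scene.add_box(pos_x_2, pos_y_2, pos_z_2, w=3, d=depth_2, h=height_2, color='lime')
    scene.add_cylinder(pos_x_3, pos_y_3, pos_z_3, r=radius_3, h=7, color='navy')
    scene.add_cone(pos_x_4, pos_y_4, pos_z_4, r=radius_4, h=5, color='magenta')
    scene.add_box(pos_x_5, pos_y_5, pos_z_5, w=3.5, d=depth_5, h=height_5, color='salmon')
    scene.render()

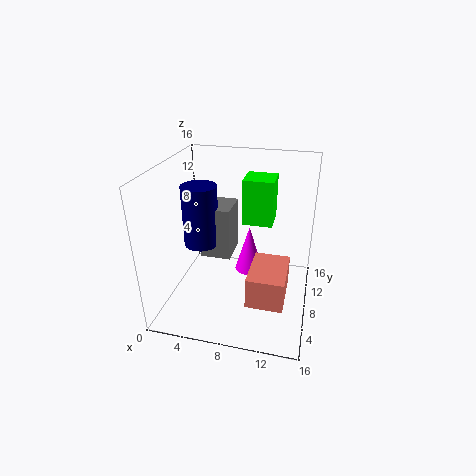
pos_x_1 = 3.5
pos_y_1 = 8
pos_z_1 = 5
depth_1 = 4
height_1 = 6
pos_x_2 = 9
pos_y_2 = 5.5
pos_z_2 = 11
depth_2 = 3
height_2 = 4.5
pos_x_3 = 3.5
pos_y_3 = 8.5
pos_z_3 = 6.5
radius_3 = 2
pos_x_4 = 9.5
pos_y_4 = 7
pos_z_4 = 5
radius_4 = 1.5
pos_x_5 = 10.5
pos_y_5 = 0.5
pos_z_5 = 5
depth_5 = 5
height_5 = 3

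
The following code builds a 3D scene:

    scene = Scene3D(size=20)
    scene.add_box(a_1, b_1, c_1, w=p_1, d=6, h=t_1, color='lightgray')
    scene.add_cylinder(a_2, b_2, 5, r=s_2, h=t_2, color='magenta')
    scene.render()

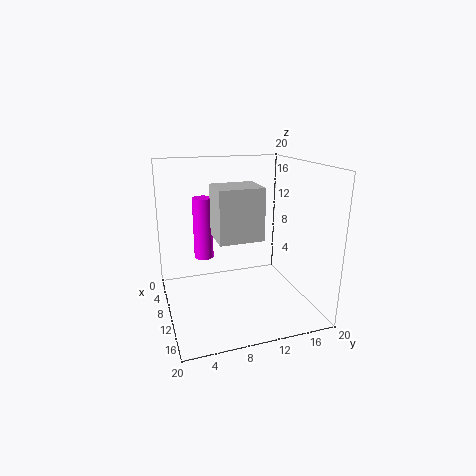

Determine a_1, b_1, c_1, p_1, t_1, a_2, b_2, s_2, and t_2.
a_1 = 8.5
b_1 = 6.5
c_1 = 10.5
p_1 = 5
t_1 = 7
a_2 = 3.5
b_2 = 6.5
s_2 = 1.5
t_2 = 9.5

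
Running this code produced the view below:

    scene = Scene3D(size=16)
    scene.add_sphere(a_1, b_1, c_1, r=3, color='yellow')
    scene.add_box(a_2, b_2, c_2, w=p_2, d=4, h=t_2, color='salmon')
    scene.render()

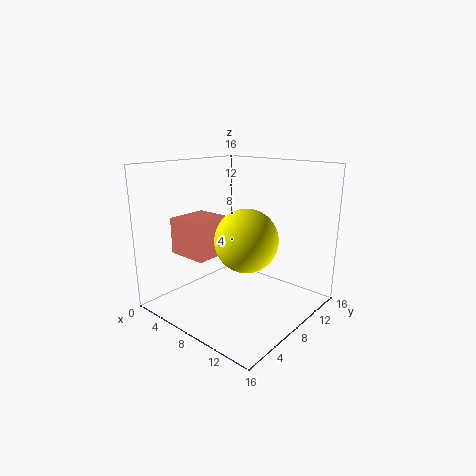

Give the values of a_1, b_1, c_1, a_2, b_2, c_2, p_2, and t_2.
a_1 = 12
b_1 = 4.5
c_1 = 9.5
a_2 = 6
b_2 = 0.5
c_2 = 8
p_2 = 4
t_2 = 3.5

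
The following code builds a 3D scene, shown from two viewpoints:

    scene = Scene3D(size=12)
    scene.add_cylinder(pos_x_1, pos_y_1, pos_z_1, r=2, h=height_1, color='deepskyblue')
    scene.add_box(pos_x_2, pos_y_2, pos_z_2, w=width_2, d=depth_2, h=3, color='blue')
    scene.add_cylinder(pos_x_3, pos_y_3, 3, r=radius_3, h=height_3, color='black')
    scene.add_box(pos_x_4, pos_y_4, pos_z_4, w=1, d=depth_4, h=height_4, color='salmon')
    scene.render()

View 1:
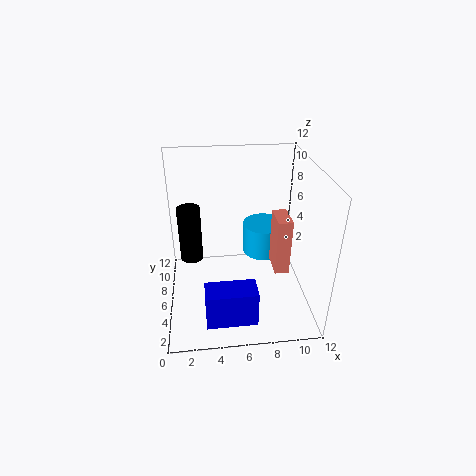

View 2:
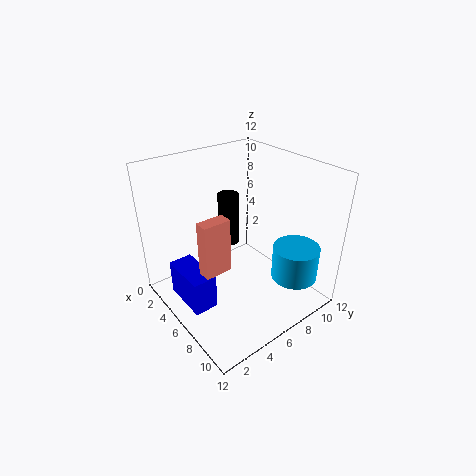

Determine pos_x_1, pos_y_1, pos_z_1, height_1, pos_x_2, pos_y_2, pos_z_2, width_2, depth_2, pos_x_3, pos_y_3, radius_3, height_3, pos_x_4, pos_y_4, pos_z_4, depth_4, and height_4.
pos_x_1 = 9; pos_y_1 = 10; pos_z_1 = 2; height_1 = 3; pos_x_2 = 3; pos_y_2 = 1; pos_z_2 = 1; width_2 = 4; depth_2 = 2; pos_x_3 = 2; pos_y_3 = 8; radius_3 = 1; height_3 = 5; pos_x_4 = 8; pos_y_4 = 1; pos_z_4 = 6; depth_4 = 2; height_4 = 4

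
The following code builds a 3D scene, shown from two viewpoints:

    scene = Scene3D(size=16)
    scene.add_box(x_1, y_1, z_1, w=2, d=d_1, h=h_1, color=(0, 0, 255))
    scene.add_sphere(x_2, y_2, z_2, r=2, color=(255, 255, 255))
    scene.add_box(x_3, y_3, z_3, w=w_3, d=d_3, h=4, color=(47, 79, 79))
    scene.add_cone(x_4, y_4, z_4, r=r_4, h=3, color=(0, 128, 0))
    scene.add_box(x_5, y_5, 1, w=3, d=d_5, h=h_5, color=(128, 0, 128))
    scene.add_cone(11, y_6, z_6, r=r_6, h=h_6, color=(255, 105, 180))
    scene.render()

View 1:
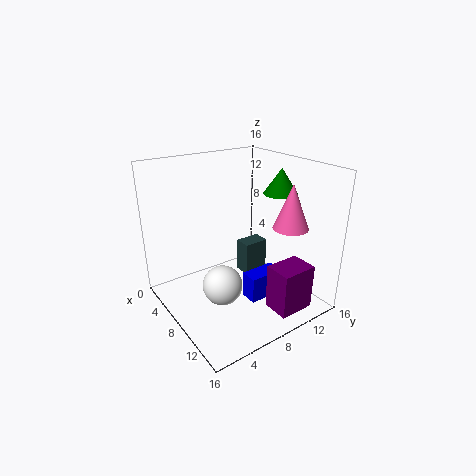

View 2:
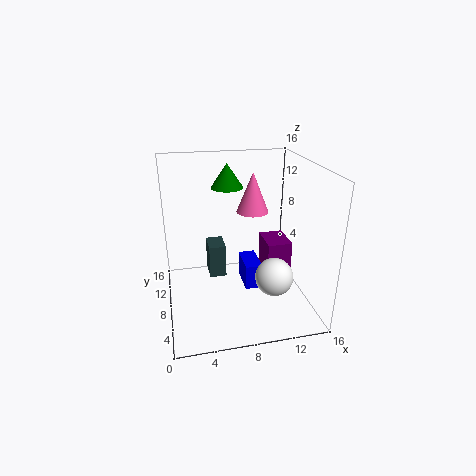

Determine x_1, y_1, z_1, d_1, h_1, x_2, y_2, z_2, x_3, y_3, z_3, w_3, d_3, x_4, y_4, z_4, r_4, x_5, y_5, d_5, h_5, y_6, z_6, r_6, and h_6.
x_1 = 9, y_1 = 8, z_1 = 1, d_1 = 4, h_1 = 3, x_2 = 11, y_2 = 4, z_2 = 5, x_3 = 5, y_3 = 10, z_3 = 2, w_3 = 2, d_3 = 3, x_4 = 8, y_4 = 14, z_4 = 12, r_4 = 2, x_5 = 12, y_5 = 9, d_5 = 4, h_5 = 5, y_6 = 13, z_6 = 9, r_6 = 2, h_6 = 5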